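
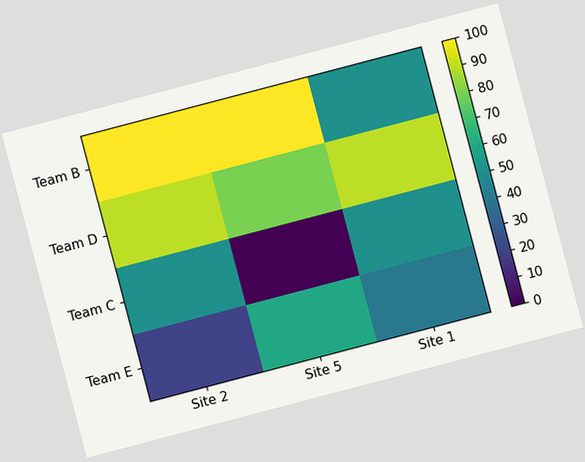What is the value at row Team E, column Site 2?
The chart is tilted about 15° counter-clockwise. Matching cell (Team E, Site 2) against the colorbar gives 20.

20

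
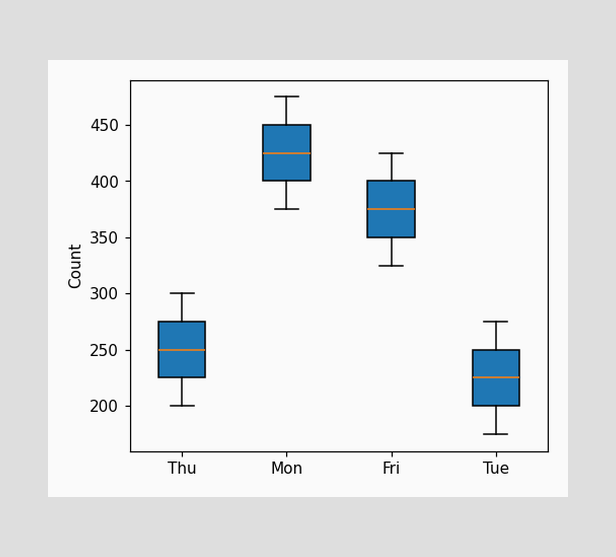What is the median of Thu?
250

The median line in the Thu box sits at 250.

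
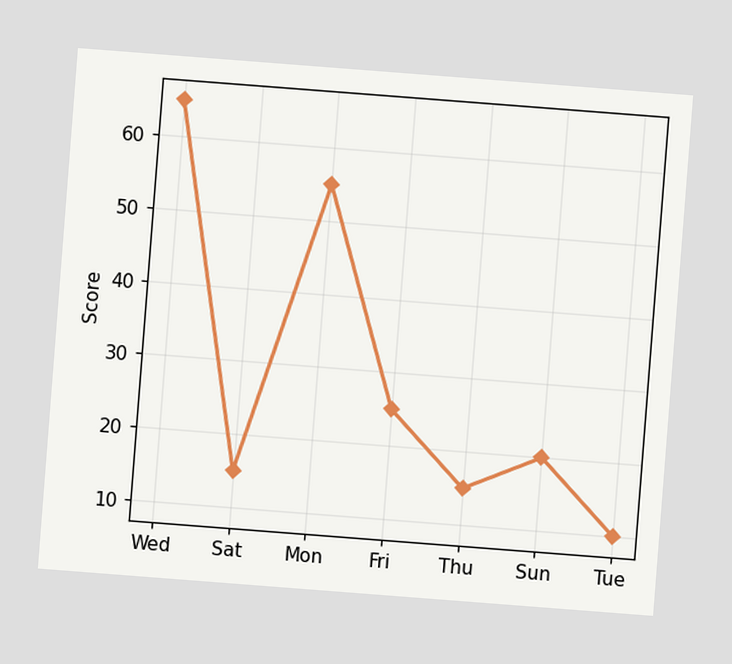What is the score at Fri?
25

The chart is tilted about 4° clockwise. At Fri, the line is at 25.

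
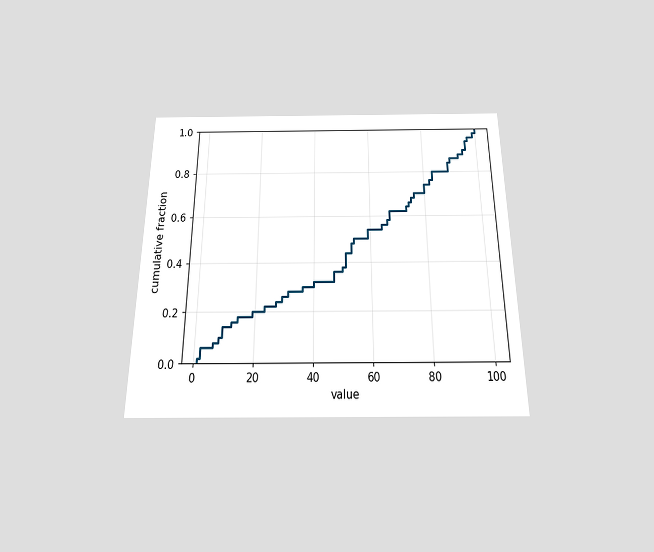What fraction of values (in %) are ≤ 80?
74%

The chart is viewed slightly from below. At x=80 the ECDF step is at 74%.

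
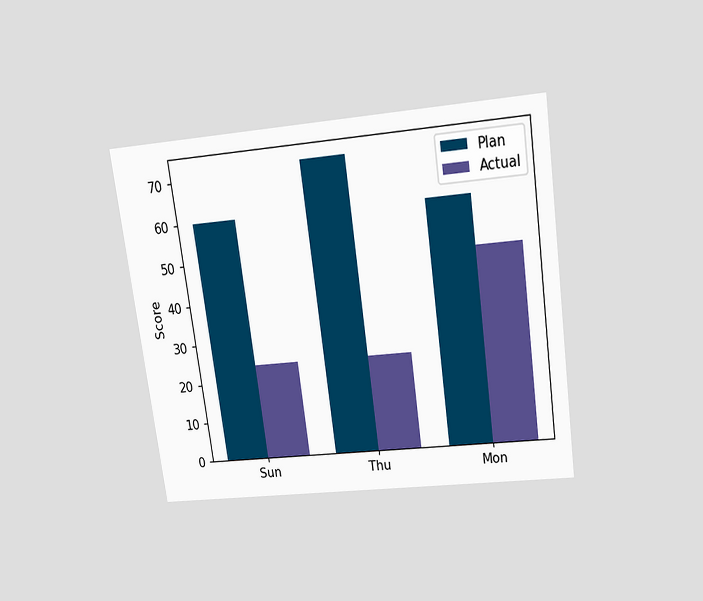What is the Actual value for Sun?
24

The chart is tilted about 8° counter-clockwise and viewed slightly from above. The Actual bar at Sun reaches 24 on the y-axis.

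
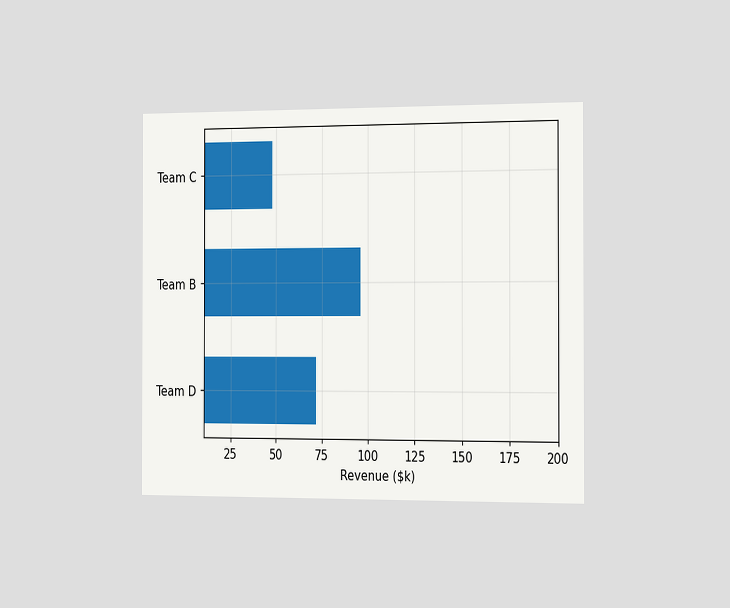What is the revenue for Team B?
$96k

The chart is viewed slightly from the right. Reading along the chart's x-axis, the Team B bar reaches $96k.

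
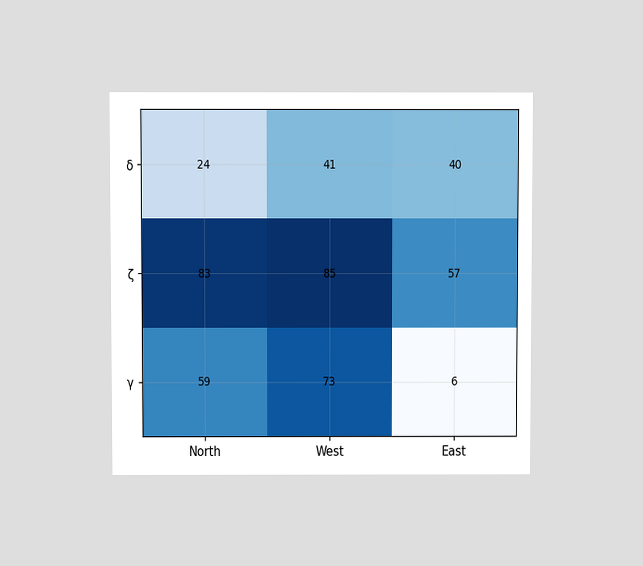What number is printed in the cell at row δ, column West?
The chart is viewed slightly from above. The (δ, West) cell reads 41.

41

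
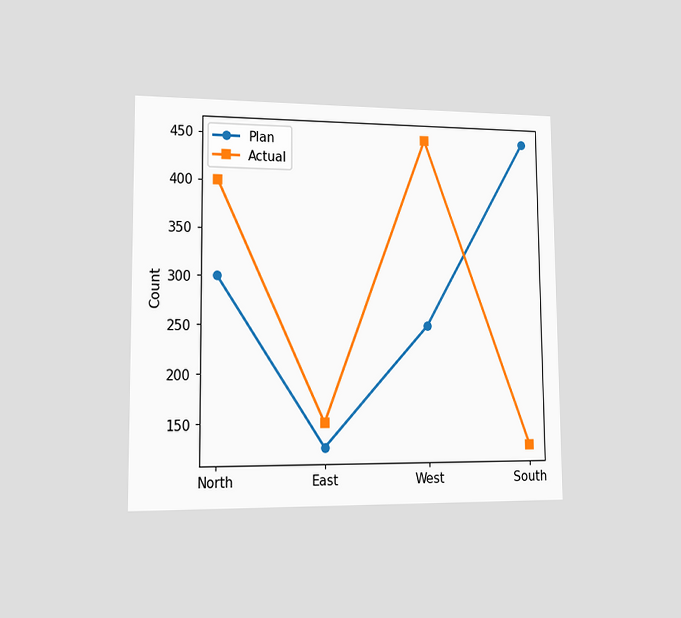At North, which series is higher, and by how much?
Actual, by 100

The chart is viewed slightly from the left. At North, Actual sits above the other line by 100.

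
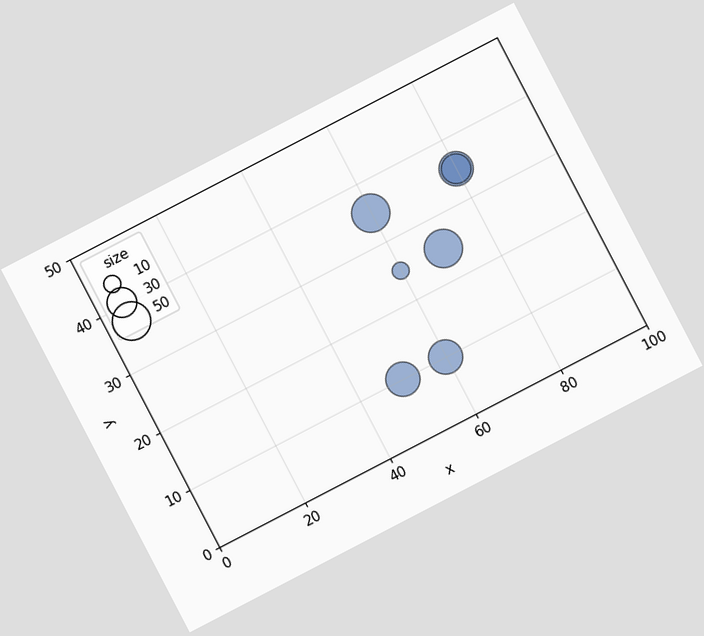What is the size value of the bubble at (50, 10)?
The chart is tilted about 27° counter-clockwise. Matching the bubble at (50, 10) against the size legend gives 40.

40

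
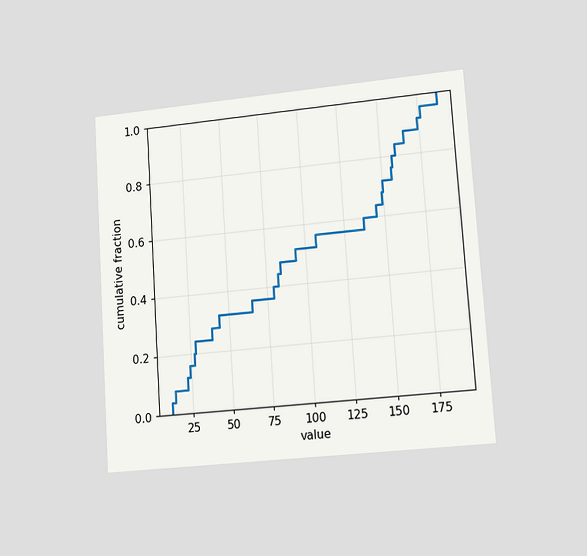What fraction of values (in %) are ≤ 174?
The chart is tilted about 4° counter-clockwise and viewed at a slight angle. At x=174 the ECDF step is at 92%.

92%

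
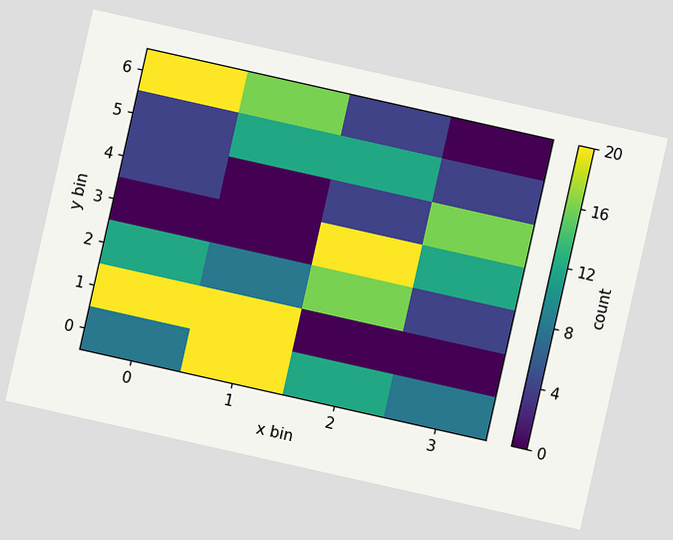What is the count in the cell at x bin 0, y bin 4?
The chart is tilted about 13° clockwise. Matching the cell (0, 4) against the colorbar gives 4.

4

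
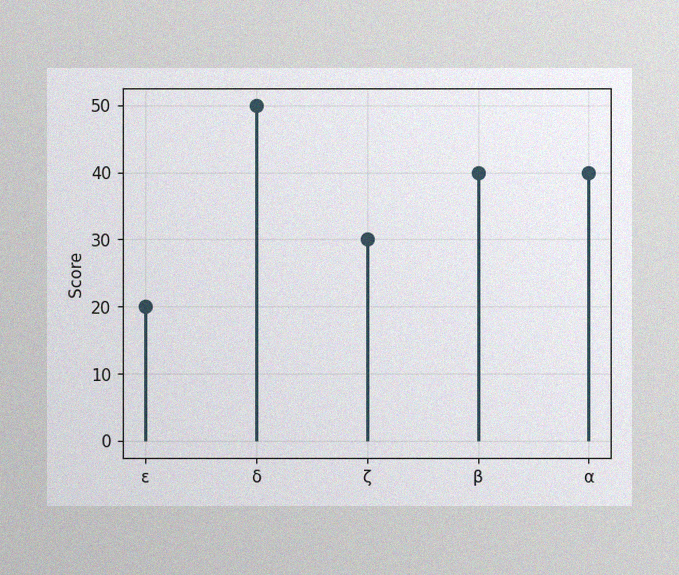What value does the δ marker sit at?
The image has some photo noise and uneven lighting. The δ marker sits at 50.

50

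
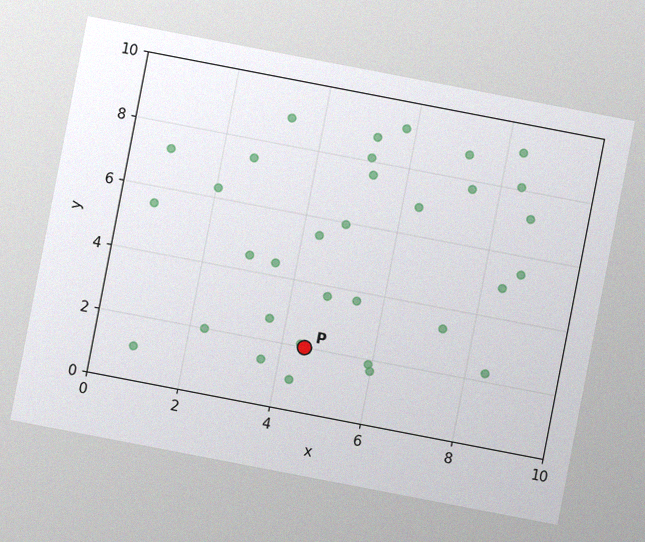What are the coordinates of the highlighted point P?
The chart is tilted about 11° clockwise, with some photo noise. Following the gridlines from P to each axis, P sits at (4.5, 2).

(4.5, 2)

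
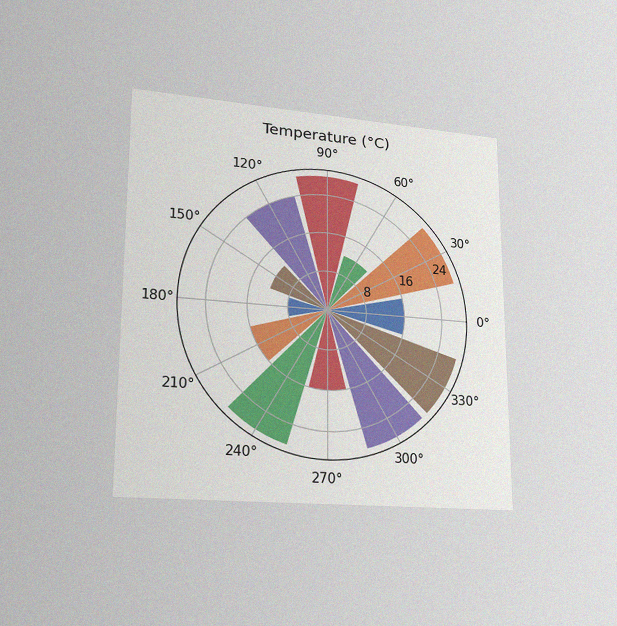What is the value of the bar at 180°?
The chart is viewed at a slight angle, with some photo noise. The bar at 180° reaches 8°C on the radial axis.

8°C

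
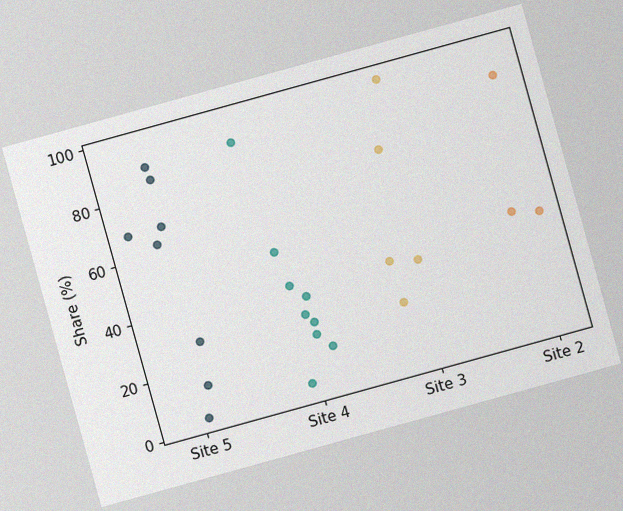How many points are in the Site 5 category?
The chart is tilted about 15° counter-clockwise, with some photo noise. Counting the markers in the Site 5 column gives 8.

8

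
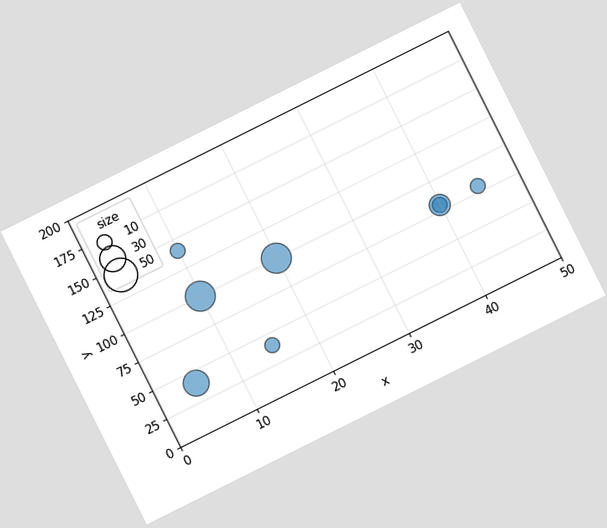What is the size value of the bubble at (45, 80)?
10

The chart is tilted about 27° counter-clockwise. Matching the bubble at (45, 80) against the size legend gives 10.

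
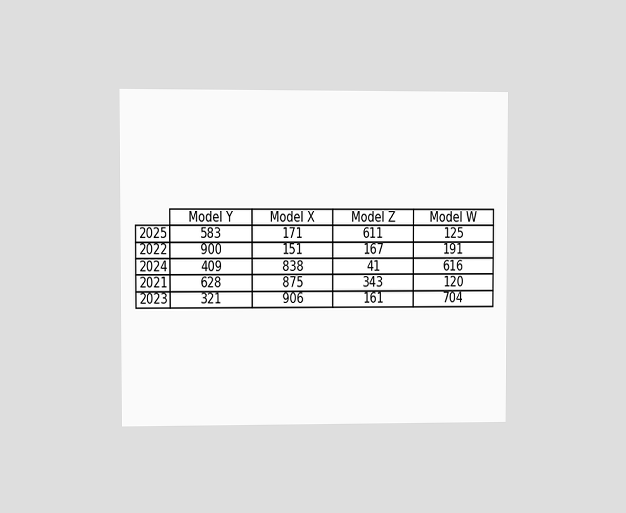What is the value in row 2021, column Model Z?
The chart is viewed at a slight angle. The (2021, Model Z) cell reads 343.

343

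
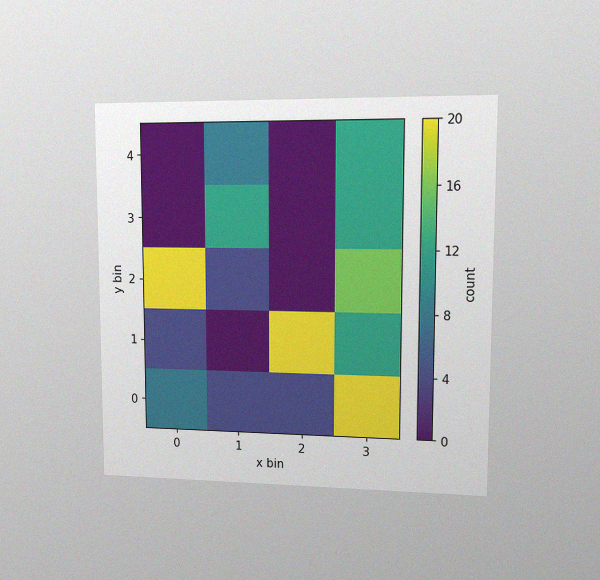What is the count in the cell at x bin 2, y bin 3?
The chart is viewed at a slight angle, with some photo noise. Matching the cell (2, 3) against the colorbar gives 0.

0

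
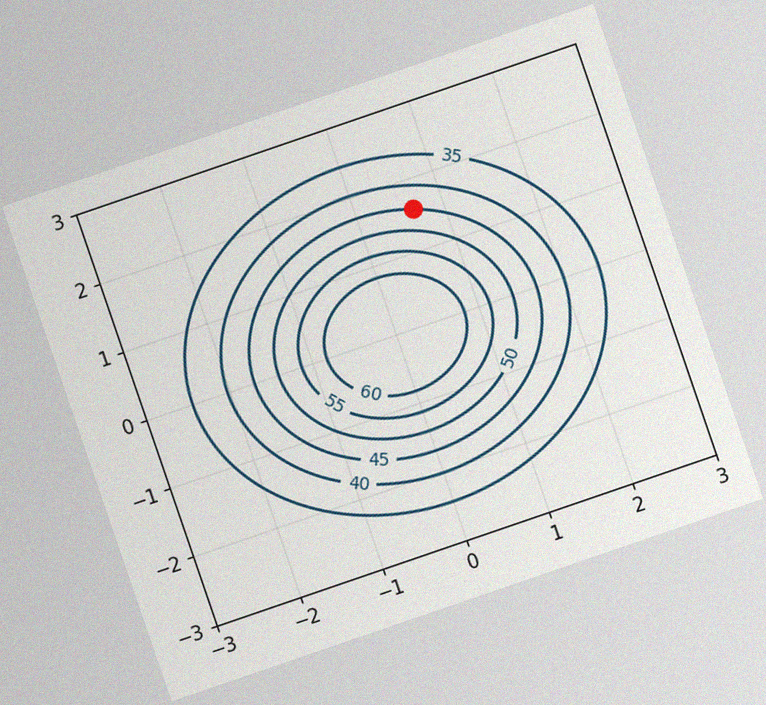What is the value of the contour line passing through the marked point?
The chart is tilted about 19° counter-clockwise, with some photo noise. The marked point sits on the contour labelled 45.

45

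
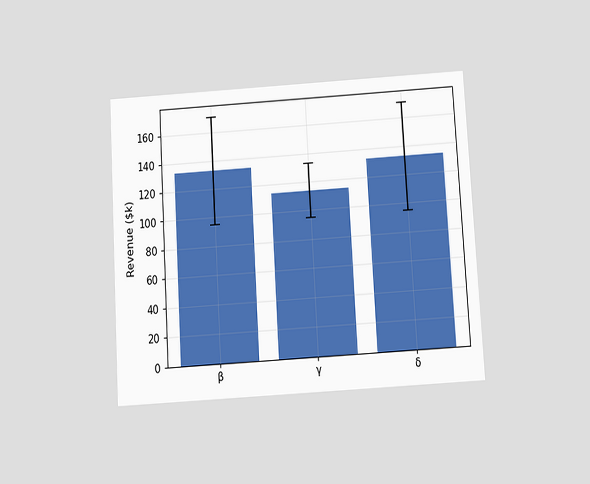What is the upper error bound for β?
The chart is tilted about 3° counter-clockwise and viewed slightly from below. The β bar's upper whisker reaches $171k.

$171k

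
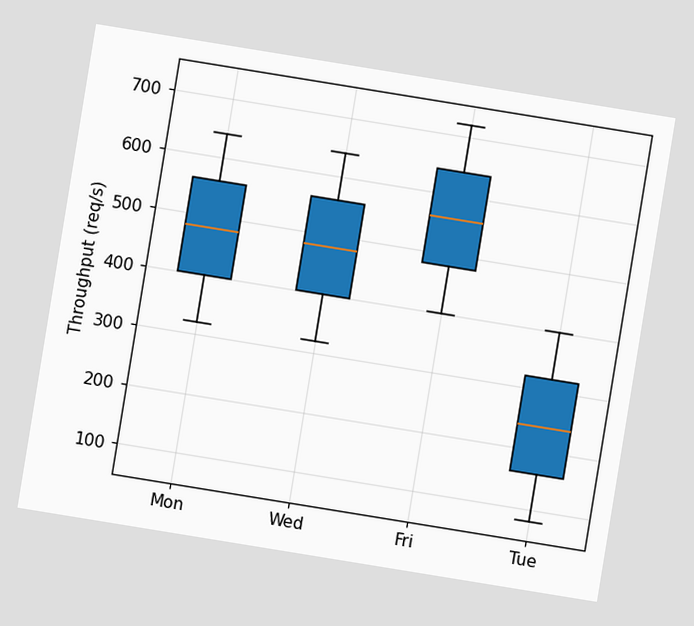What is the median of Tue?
240req/s

The chart is tilted about 9° clockwise. The median line in the Tue box sits at 240req/s.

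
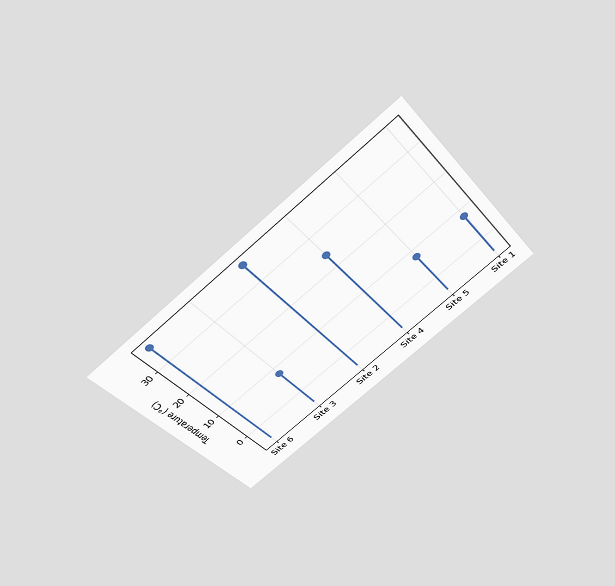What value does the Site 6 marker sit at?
36°C

The chart is tilted about 37° counter-clockwise and viewed slightly from above. The Site 6 marker sits at 36°C.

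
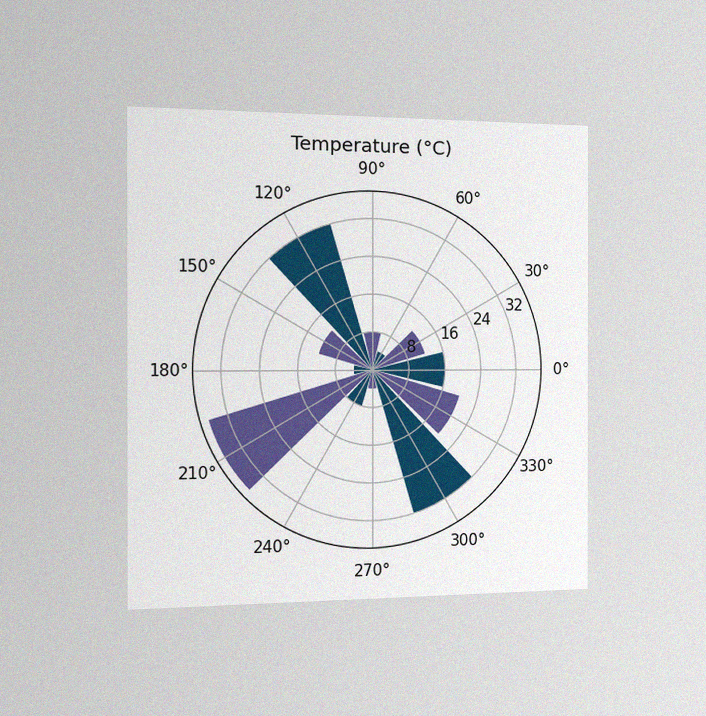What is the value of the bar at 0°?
The chart is viewed slightly from the left, with some photo noise. The bar at 0° reaches 16°C on the radial axis.

16°C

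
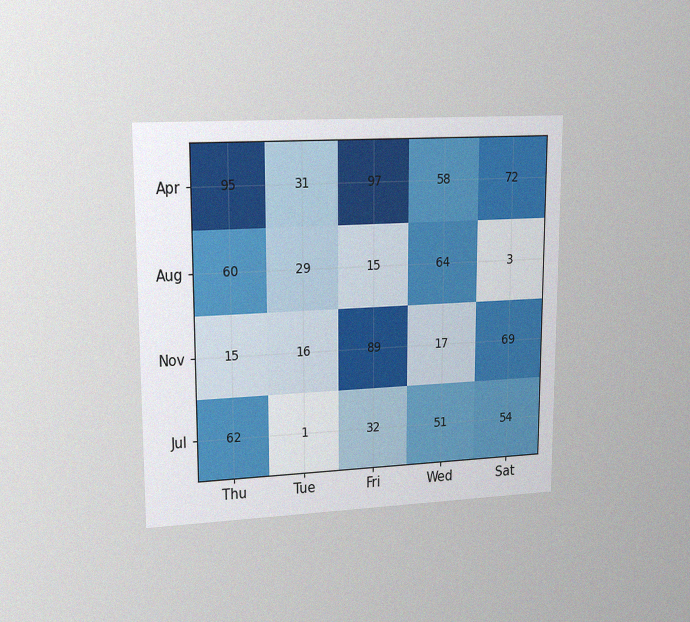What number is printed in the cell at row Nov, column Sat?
69

The chart is viewed at a slight angle, with some photo noise. The (Nov, Sat) cell reads 69.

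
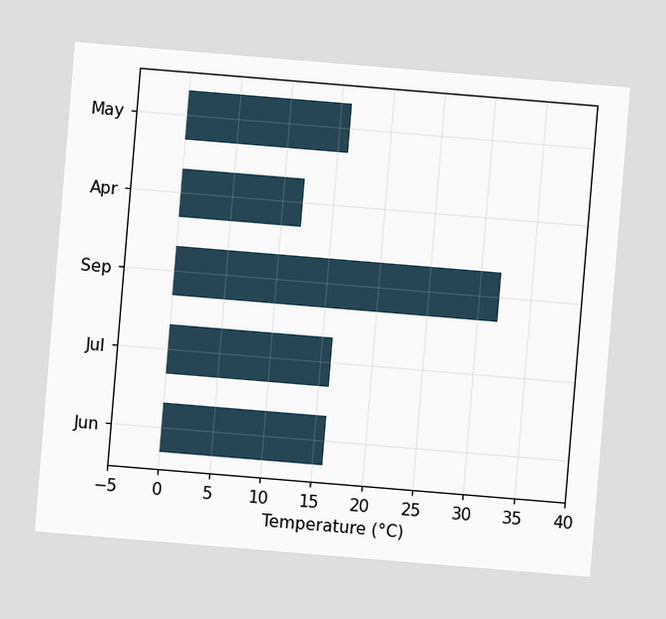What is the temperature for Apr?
12°C

The chart is tilted about 5° clockwise. Reading along the chart's x-axis, the Apr bar reaches 12°C.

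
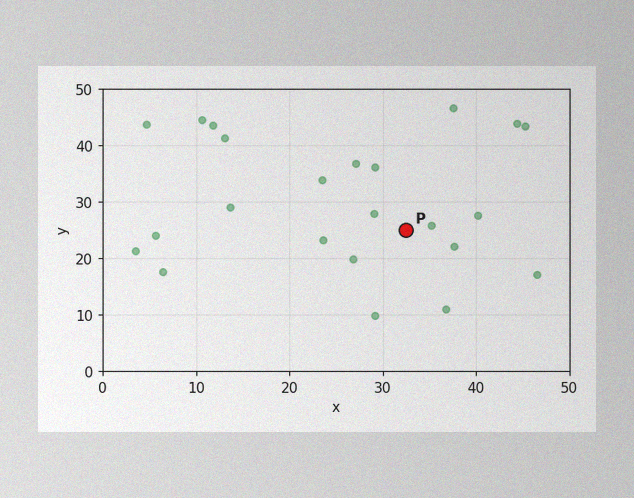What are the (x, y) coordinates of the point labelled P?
(32.5, 25)

The image has some photo noise and uneven lighting. Following the gridlines from P to each axis, P sits at (32.5, 25).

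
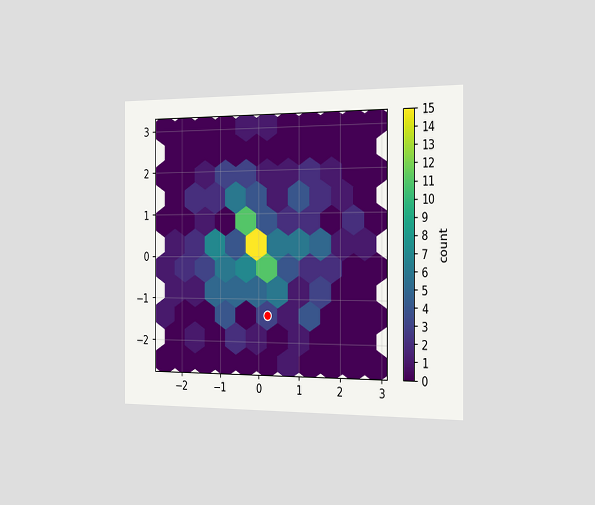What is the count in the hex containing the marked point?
The chart is viewed slightly from the right. The marked hex reads 3 on the colorbar.

3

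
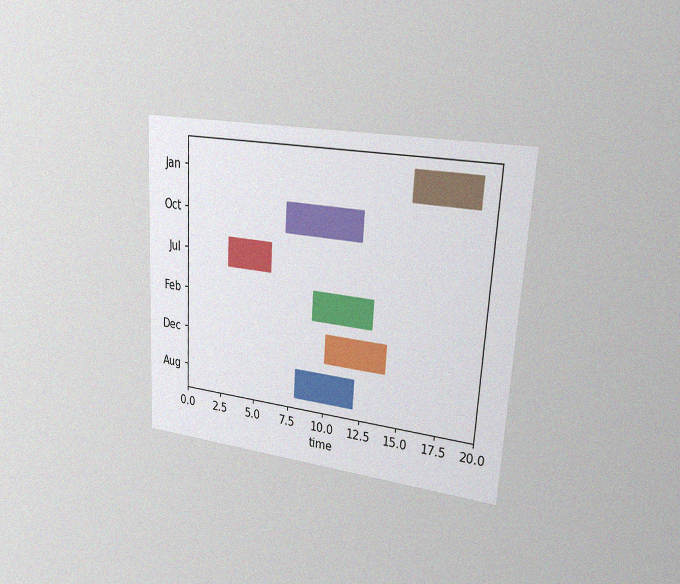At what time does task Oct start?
7

The chart is tilted about 3° clockwise and viewed slightly from the right, with some photo noise. The Oct bar begins at t=7.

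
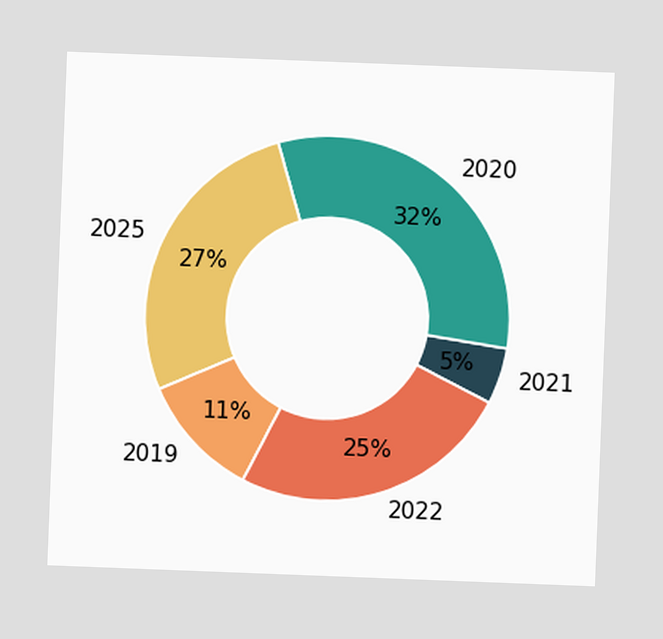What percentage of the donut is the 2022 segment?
The chart is tilted about 2° clockwise. The 2022 segment takes up 25% of the ring.

25%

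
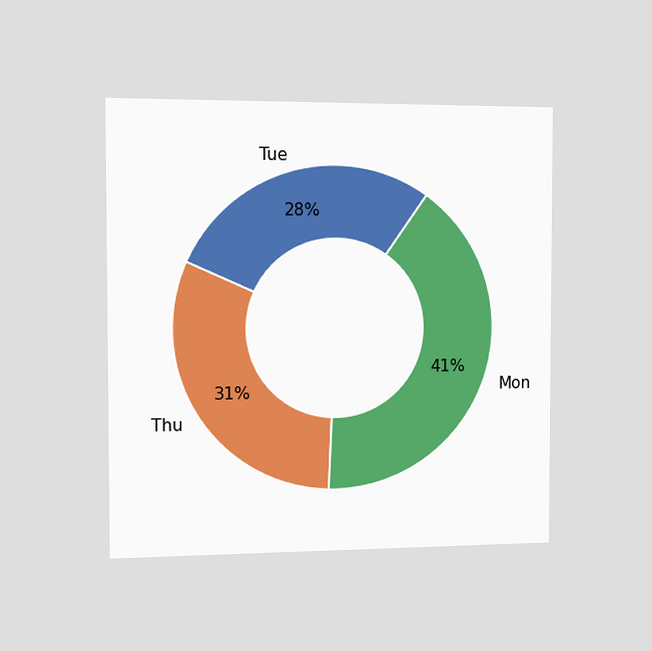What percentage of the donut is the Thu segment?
31%

The chart is viewed slightly from the left. The Thu segment takes up 31% of the ring.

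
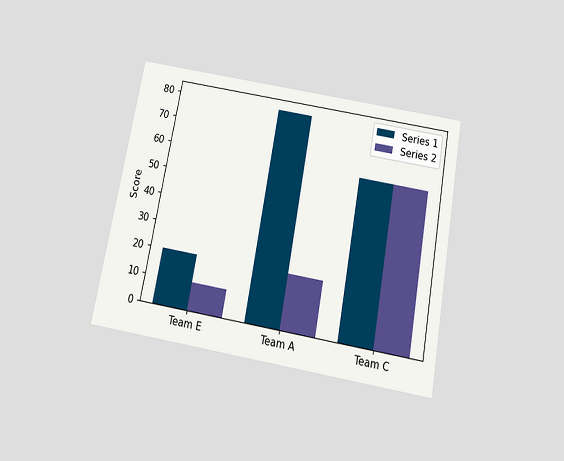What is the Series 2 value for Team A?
The chart is tilted about 10° clockwise and viewed slightly from below. The Series 2 bar at Team A reaches 20 on the y-axis.

20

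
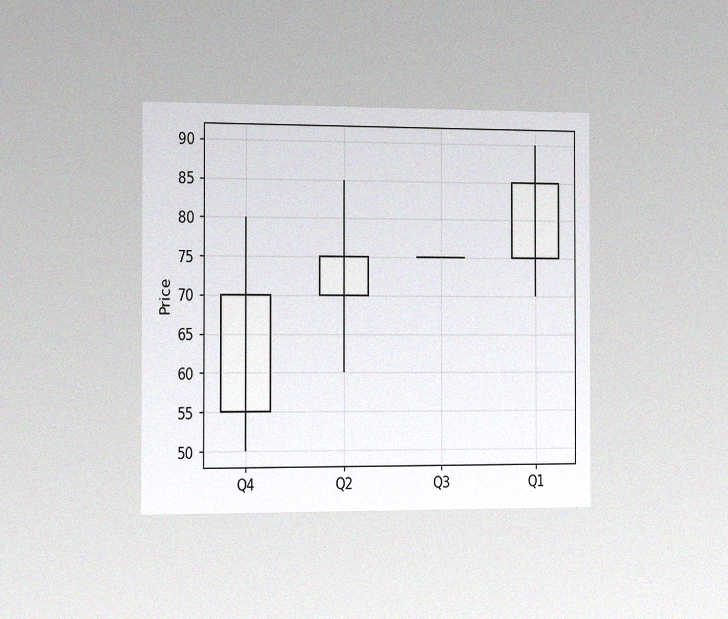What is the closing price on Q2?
The chart is viewed slightly from the left, with some photo noise. The Q2 candle closes at 75.

75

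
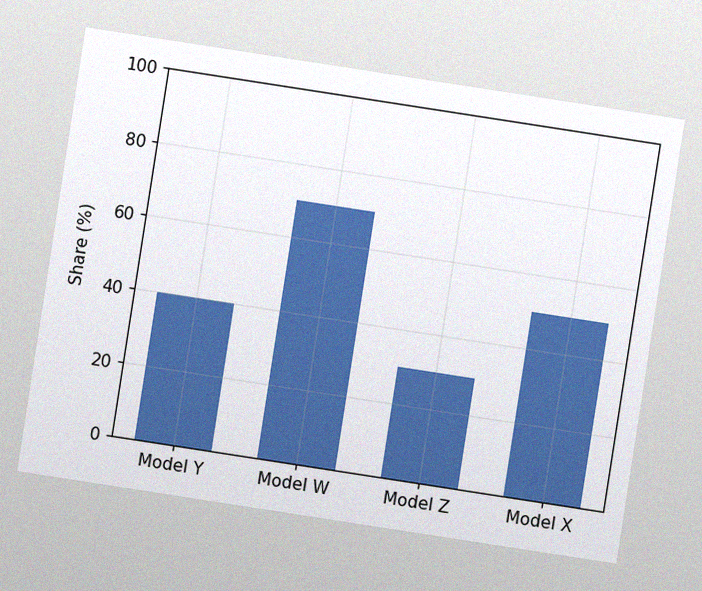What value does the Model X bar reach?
The chart is tilted about 9° clockwise, with some photo noise. Reading along the chart's y-axis, the Model X bar reaches 50%.

50%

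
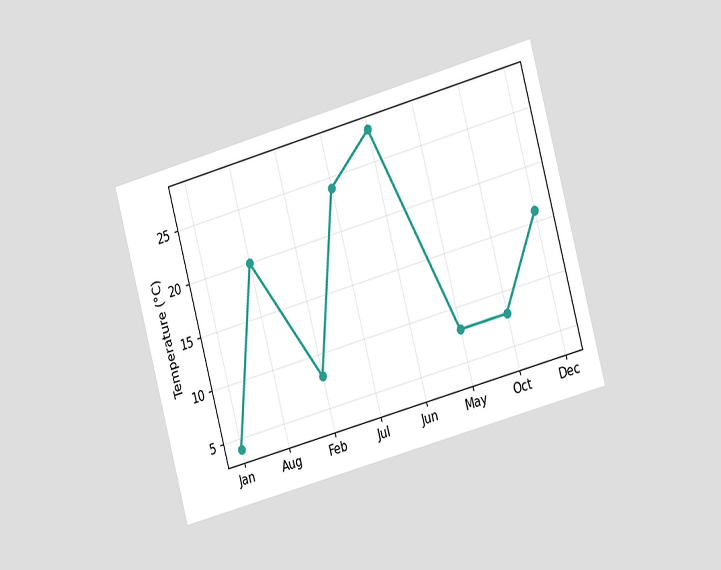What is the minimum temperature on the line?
4°C

The chart is tilted about 15° counter-clockwise and viewed slightly from the right. The lowest point is at Jan, and reading across to the y-axis gives 4°C.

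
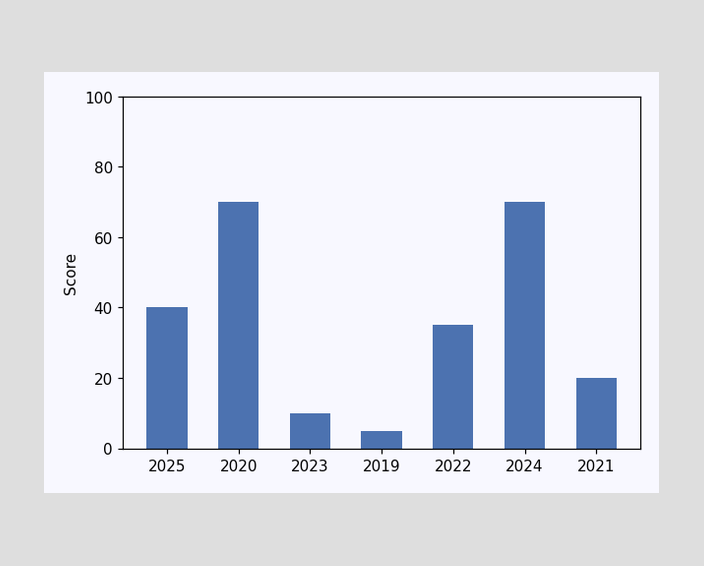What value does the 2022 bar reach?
35

Reading along the chart's y-axis, the 2022 bar reaches 35.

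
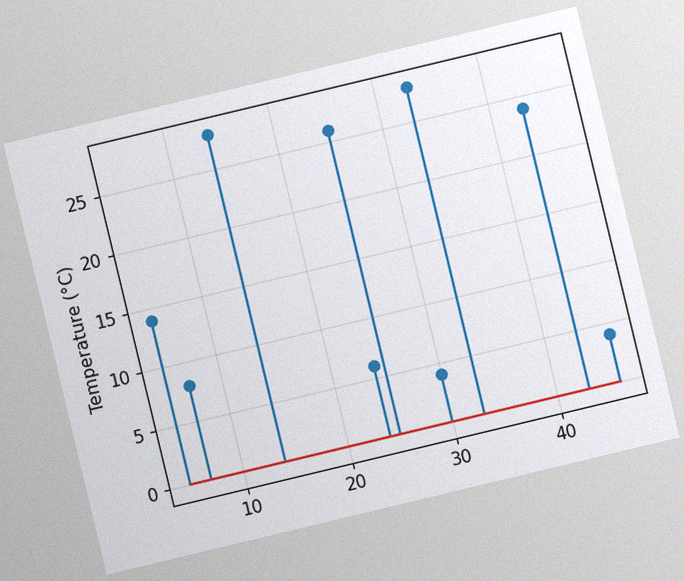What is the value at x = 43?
The chart is tilted about 13° counter-clockwise, with some photo noise. The stem at x=43 reaches 24°C.

24°C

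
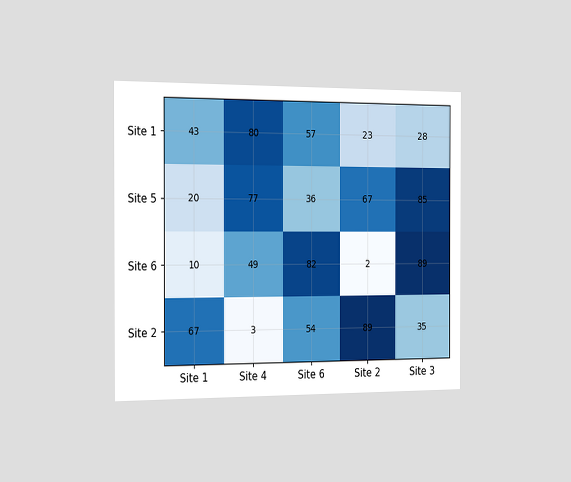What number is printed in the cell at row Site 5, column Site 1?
The chart is viewed slightly from the left. The (Site 5, Site 1) cell reads 20.

20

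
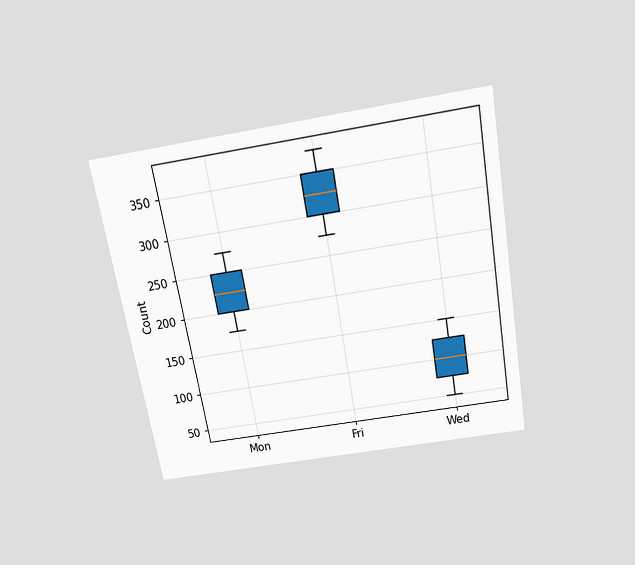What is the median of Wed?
100

The chart is tilted about 10° counter-clockwise and viewed slightly from above. The median line in the Wed box sits at 100.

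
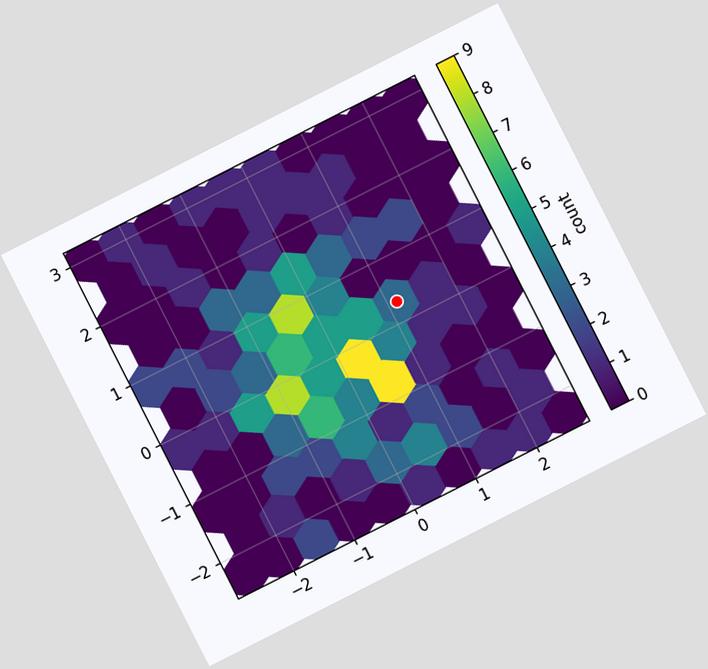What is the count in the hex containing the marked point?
The chart is tilted about 27° counter-clockwise. The marked hex reads 3 on the colorbar.

3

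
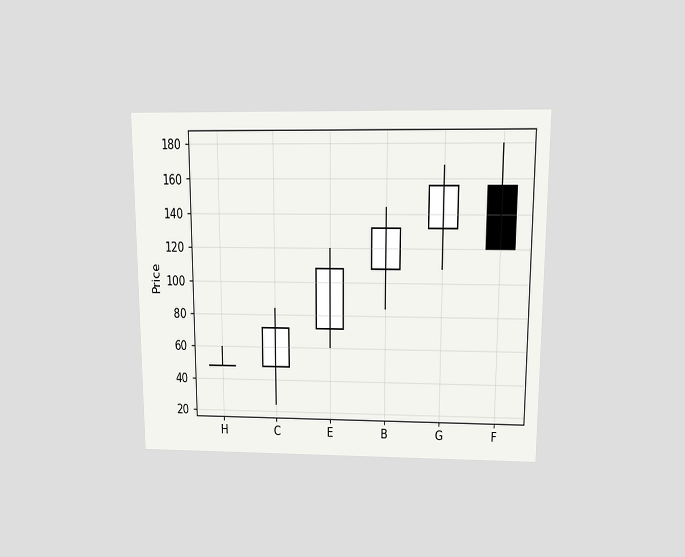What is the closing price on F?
120

The chart is viewed slightly from above. The F candle closes at 120.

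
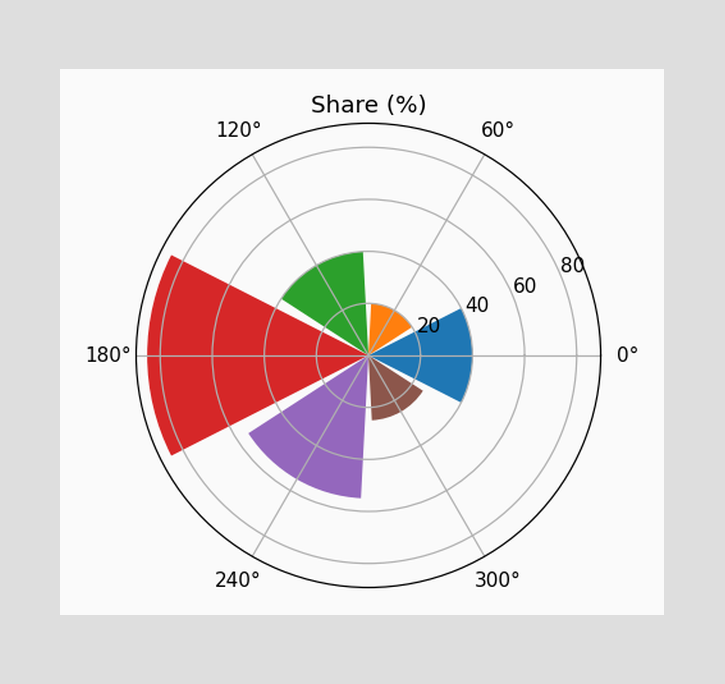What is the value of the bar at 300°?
25%

The bar at 300° reaches 25% on the radial axis.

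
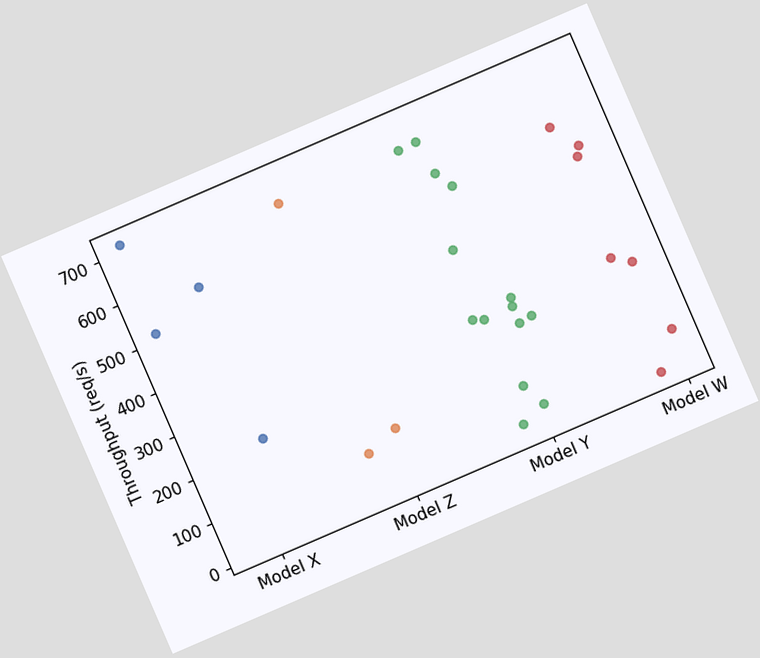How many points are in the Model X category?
The chart is tilted about 23° counter-clockwise. Counting the markers in the Model X column gives 4.

4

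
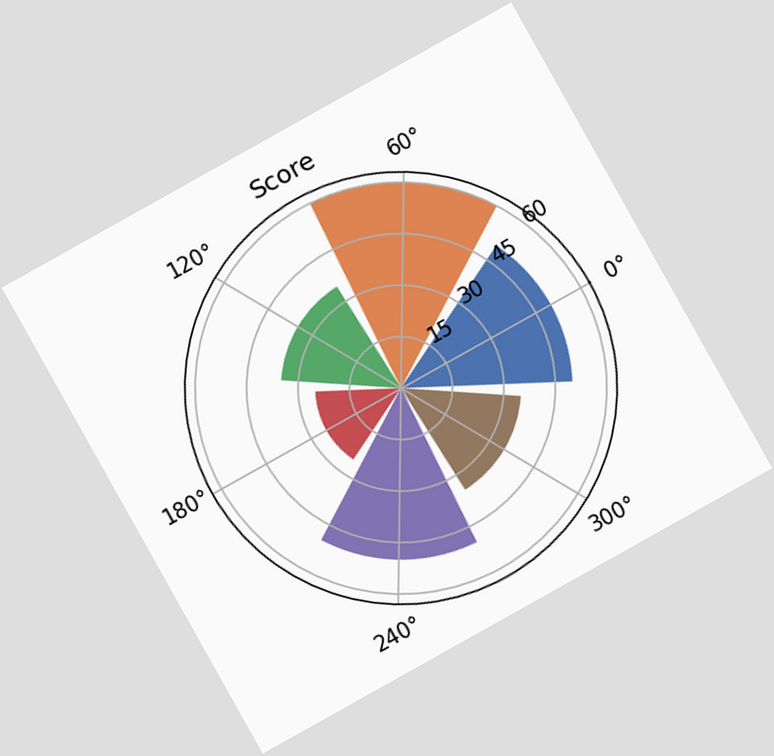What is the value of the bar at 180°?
25

The chart is tilted about 29° counter-clockwise. The bar at 180° reaches 25 on the radial axis.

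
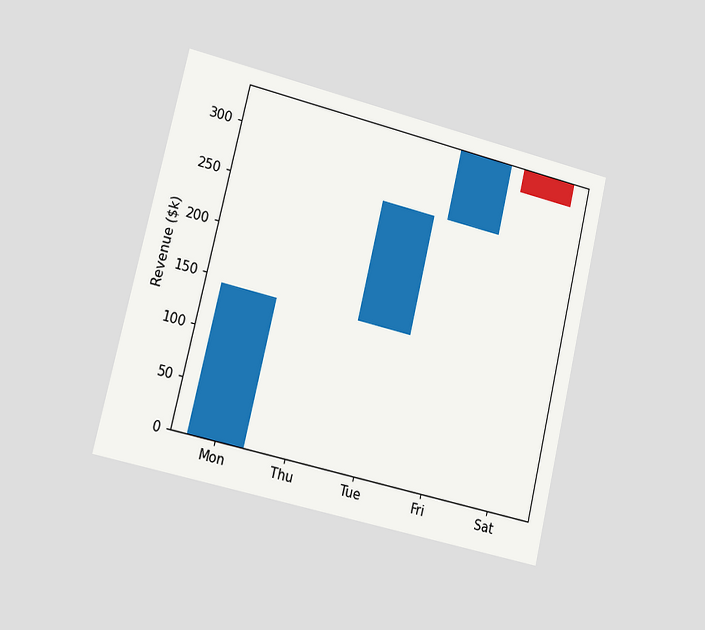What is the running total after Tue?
The chart is tilted about 13° clockwise and viewed slightly from the left. After Tue the running total reaches $264k.

$264k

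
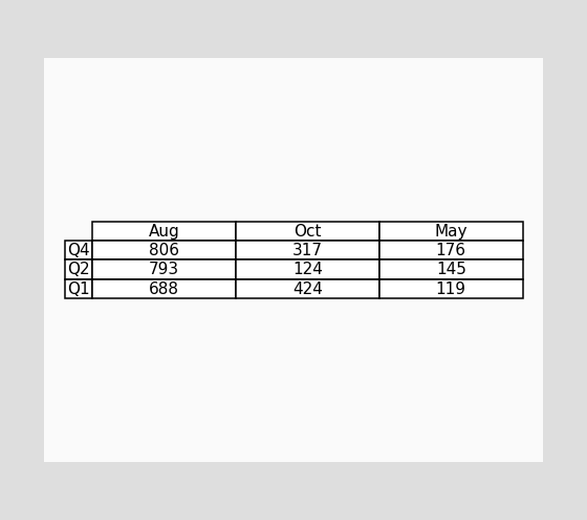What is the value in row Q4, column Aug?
The (Q4, Aug) cell reads 806.

806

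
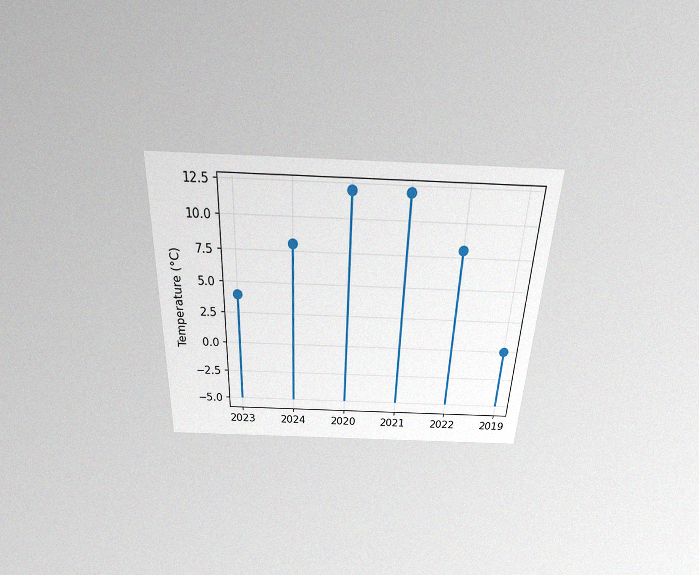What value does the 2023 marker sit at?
4°C

The chart is tilted about 2° clockwise and viewed slightly from above, with some photo noise. The 2023 marker sits at 4°C.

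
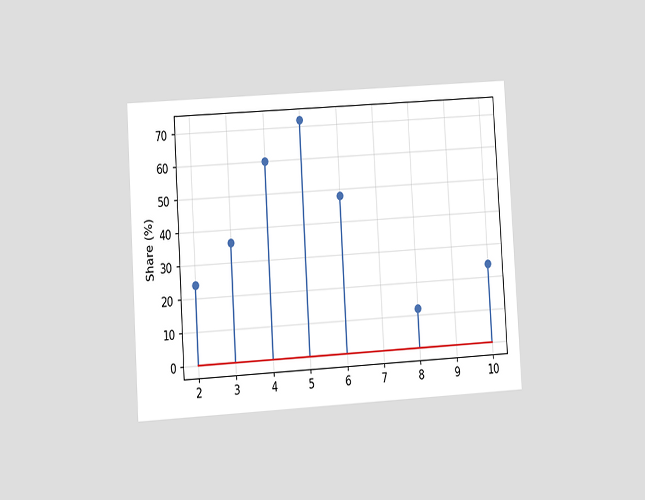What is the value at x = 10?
The chart is tilted about 3° counter-clockwise and viewed at a slight angle. The stem at x=10 reaches 24%.

24%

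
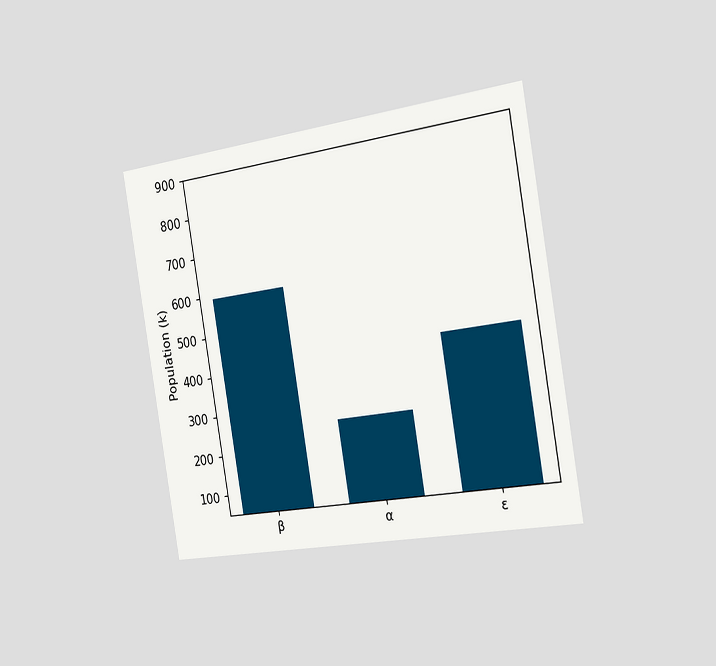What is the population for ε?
425k

The chart is tilted about 9° counter-clockwise and viewed slightly from the right. Reading along the chart's y-axis, the ε bar reaches 425k.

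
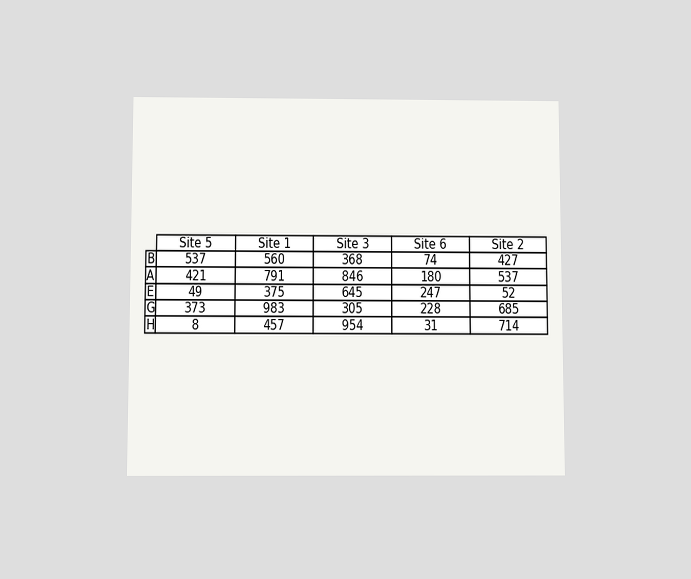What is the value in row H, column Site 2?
714

The chart is viewed slightly from below. The (H, Site 2) cell reads 714.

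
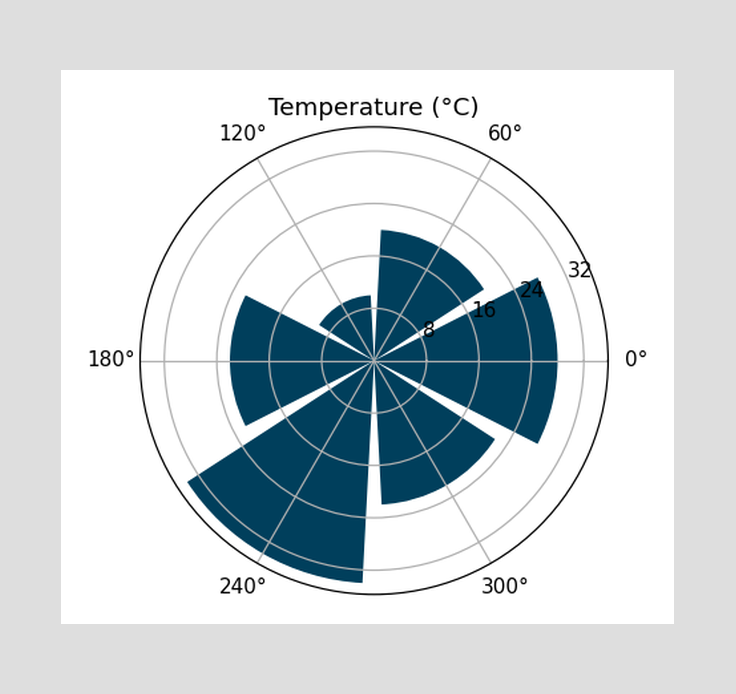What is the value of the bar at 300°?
22°C

The bar at 300° reaches 22°C on the radial axis.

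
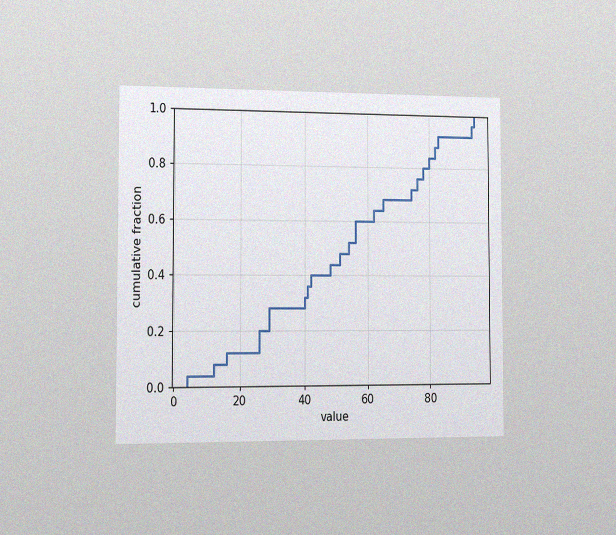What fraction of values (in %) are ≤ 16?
The chart is viewed slightly from the left, with some photo noise. At x=16 the ECDF step is at 12%.

12%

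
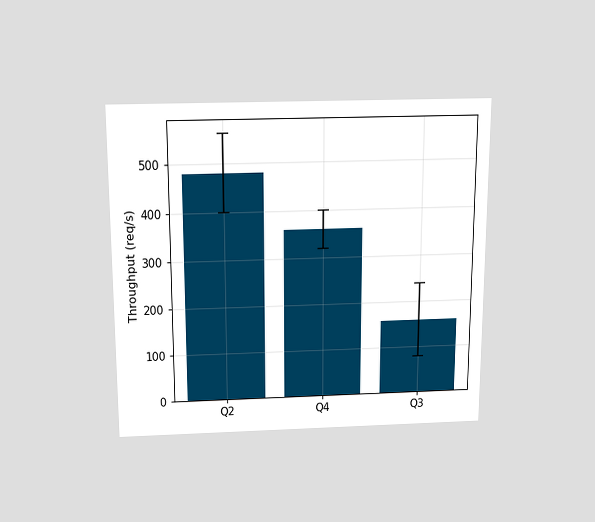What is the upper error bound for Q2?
560req/s

The chart is viewed slightly from above. The Q2 bar's upper whisker reaches 560req/s.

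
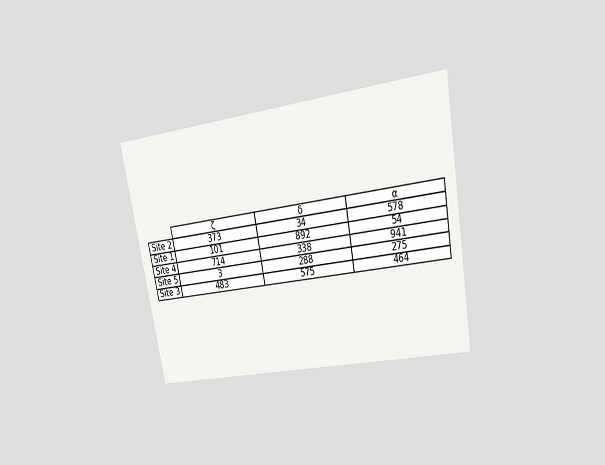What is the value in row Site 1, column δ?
The chart is tilted about 10° counter-clockwise and viewed at a slight angle. The (Site 1, δ) cell reads 892.

892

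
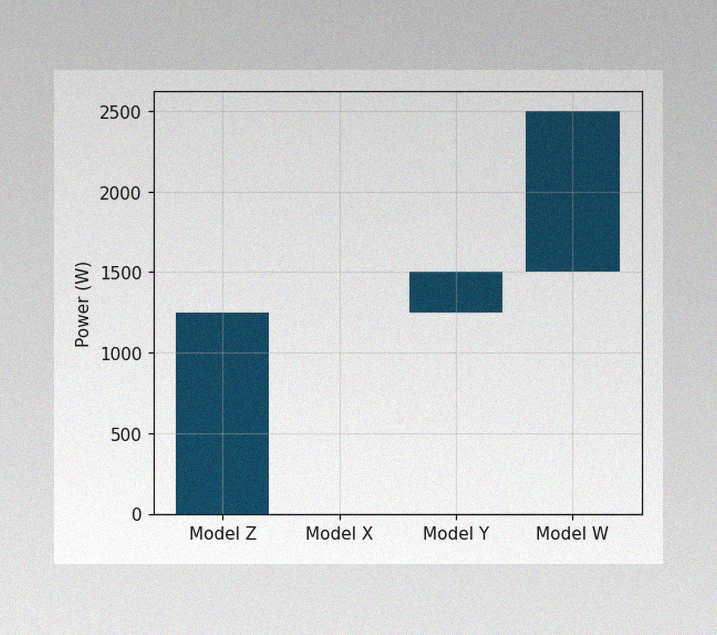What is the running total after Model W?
2500W

The image has some photo noise and uneven lighting. After Model W the running total reaches 2500W.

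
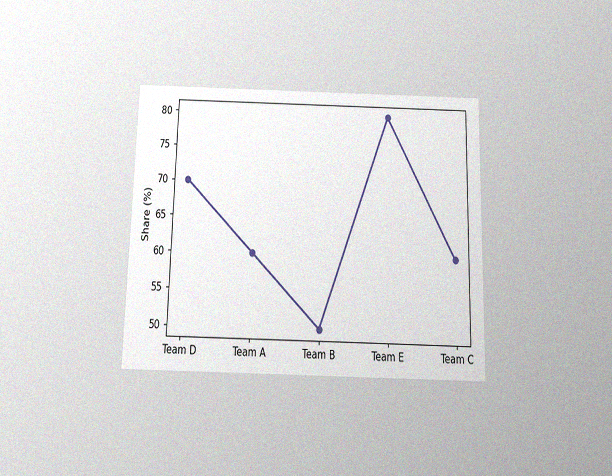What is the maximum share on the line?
80%

The chart is viewed slightly from below, with some photo noise. The highest point is at Team E, and reading across to the y-axis gives 80%.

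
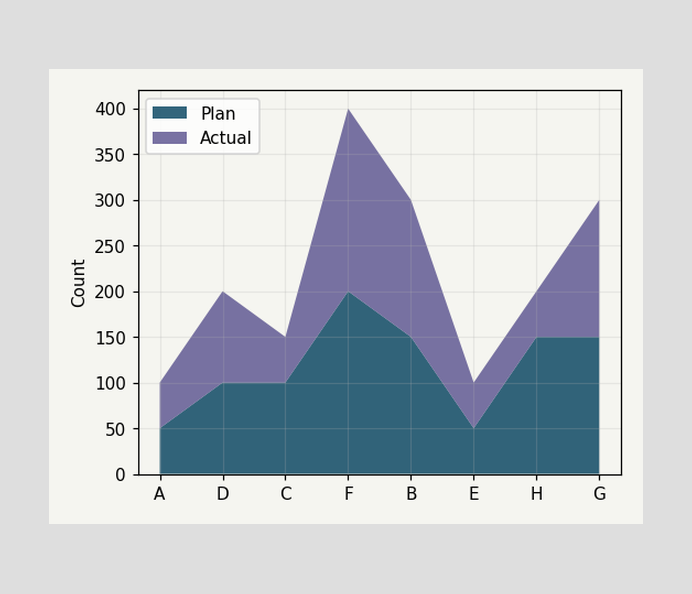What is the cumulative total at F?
400

The stacked total at F reaches 400.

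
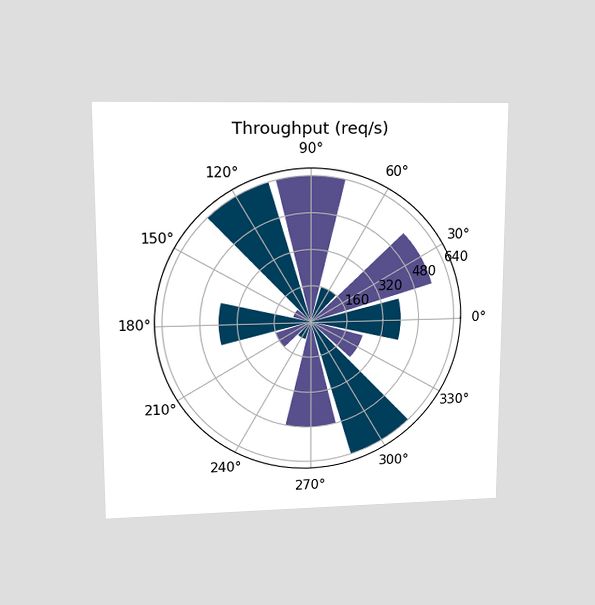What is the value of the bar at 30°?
560req/s

The chart is viewed at a slight angle. The bar at 30° reaches 560req/s on the radial axis.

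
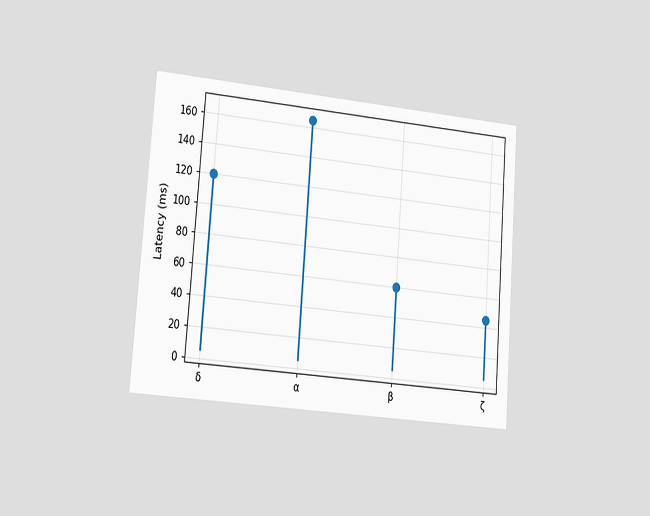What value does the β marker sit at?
60ms

The chart is tilted about 4° clockwise and viewed slightly from the left. The β marker sits at 60ms.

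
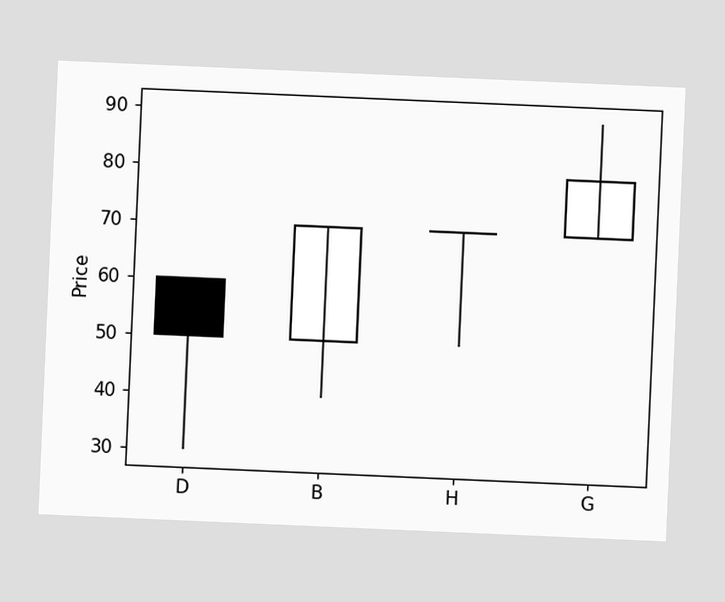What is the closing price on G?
80

The chart is tilted about 2° clockwise. The G candle closes at 80.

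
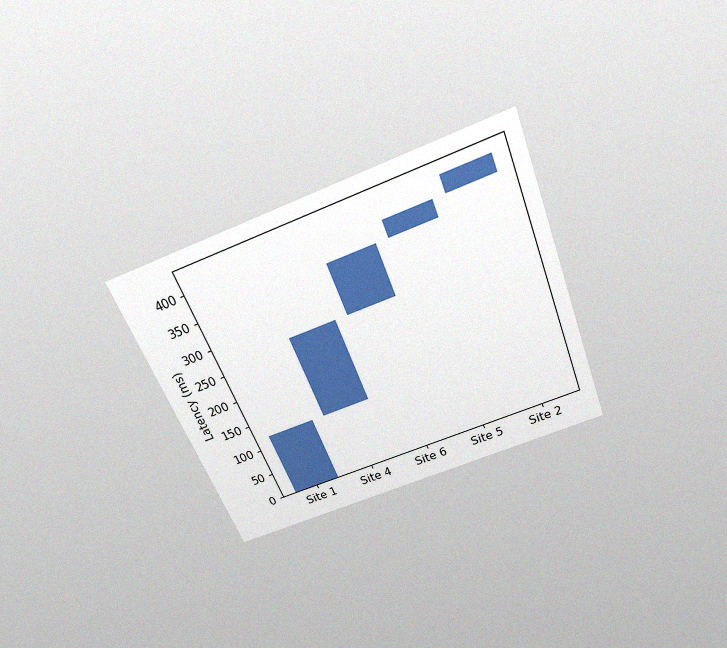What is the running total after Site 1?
120ms

The chart is tilted about 22° counter-clockwise and viewed slightly from above, with some photo noise. After Site 1 the running total reaches 120ms.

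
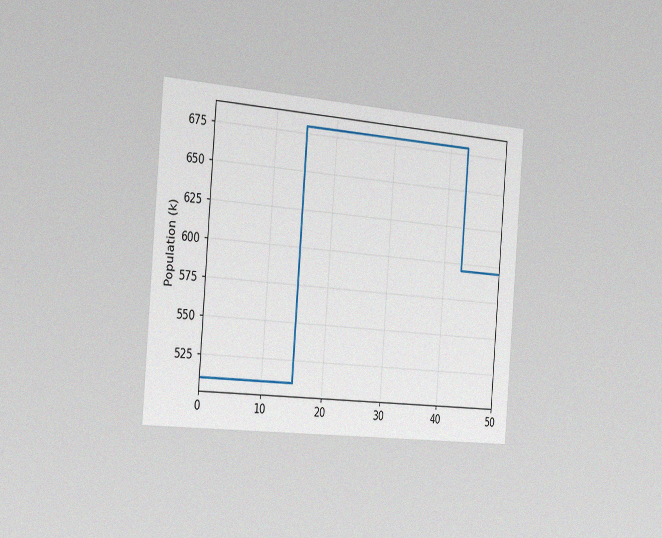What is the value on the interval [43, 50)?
The chart is tilted about 5° clockwise and viewed slightly from the left, with some photo noise. On [43, 50) the step sits at 595k.

595k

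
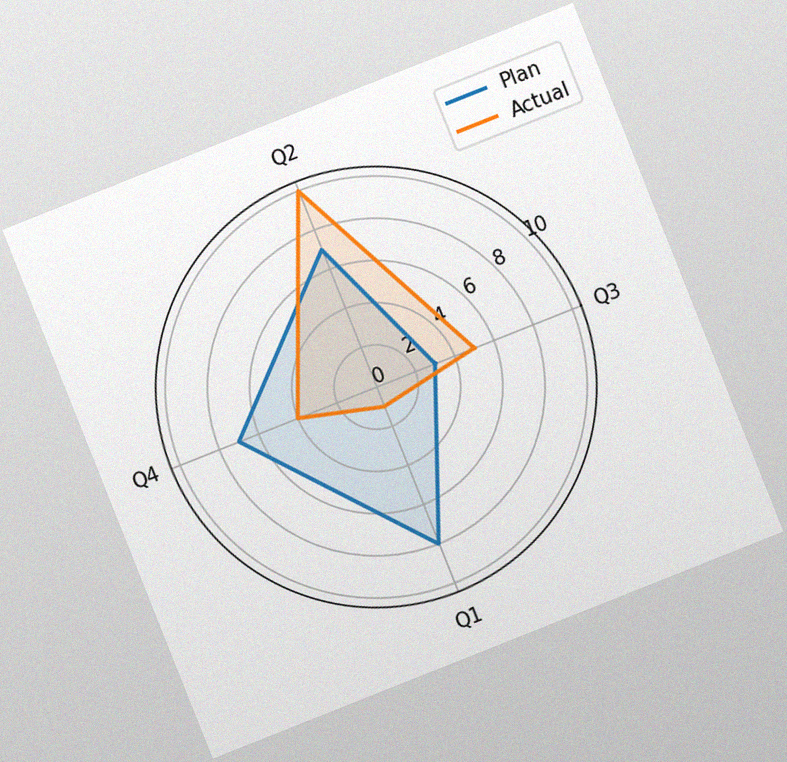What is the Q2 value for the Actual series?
10

The chart is tilted about 22° counter-clockwise, with some photo noise. On the Q2 axis, Actual reaches 10.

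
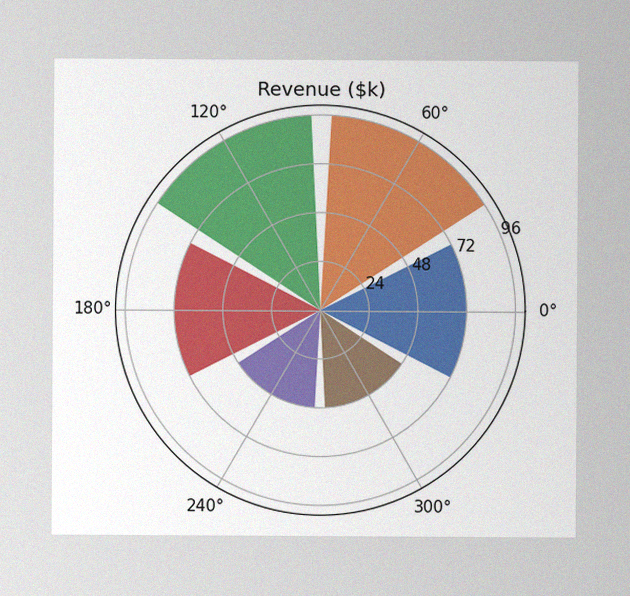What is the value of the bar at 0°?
$72k

The image has some photo noise and uneven lighting. The bar at 0° reaches $72k on the radial axis.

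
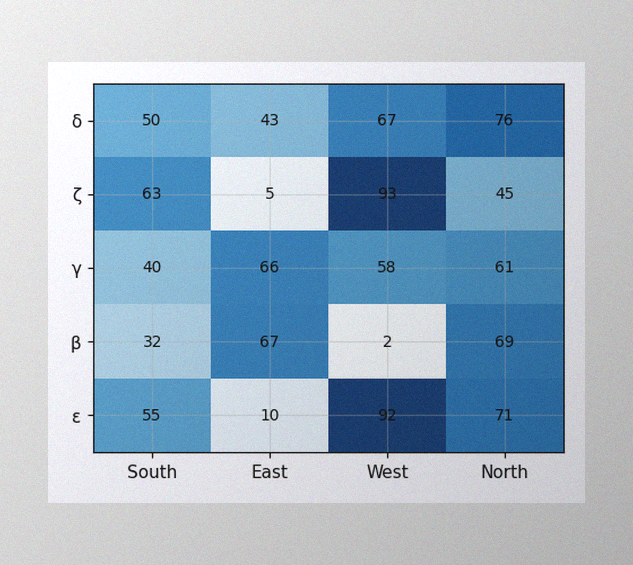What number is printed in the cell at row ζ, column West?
93

The image has some photo noise and uneven lighting. The (ζ, West) cell reads 93.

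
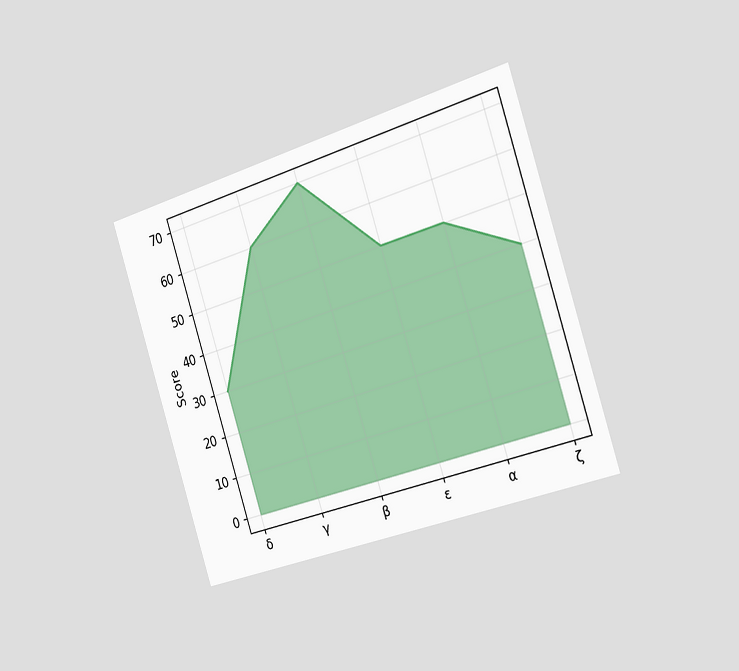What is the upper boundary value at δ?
The chart is tilted about 18° counter-clockwise and viewed slightly from the right. At δ the upper boundary is at 30.

30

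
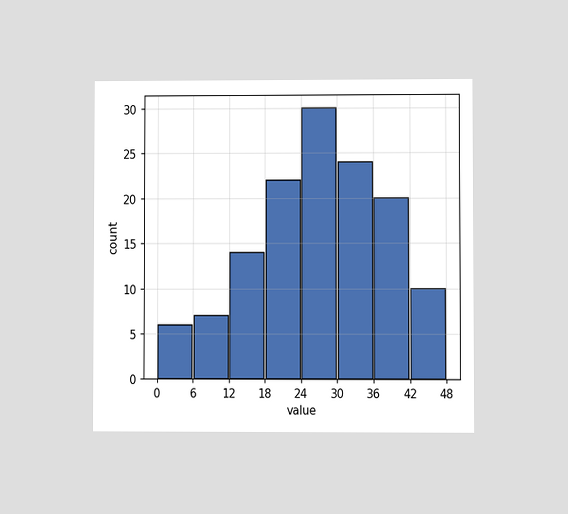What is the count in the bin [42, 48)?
10

The chart is viewed at a slight angle. The [42, 48) bin has height 10.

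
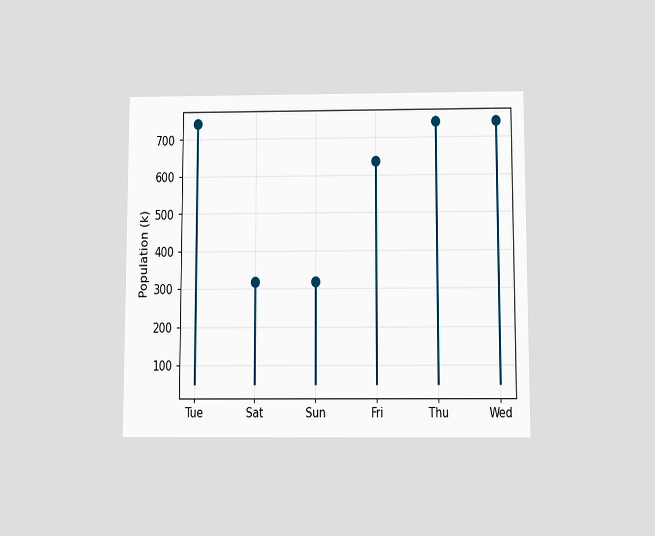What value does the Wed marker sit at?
The chart is viewed slightly from below. The Wed marker sits at 742k.

742k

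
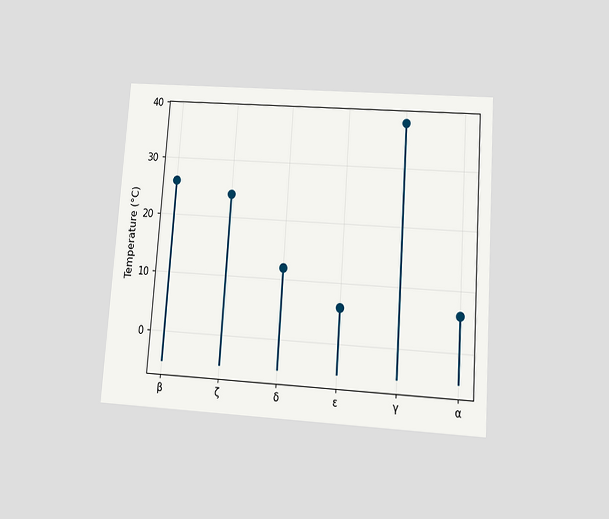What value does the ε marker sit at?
6°C

The chart is tilted about 4° clockwise and viewed at a slight angle. The ε marker sits at 6°C.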